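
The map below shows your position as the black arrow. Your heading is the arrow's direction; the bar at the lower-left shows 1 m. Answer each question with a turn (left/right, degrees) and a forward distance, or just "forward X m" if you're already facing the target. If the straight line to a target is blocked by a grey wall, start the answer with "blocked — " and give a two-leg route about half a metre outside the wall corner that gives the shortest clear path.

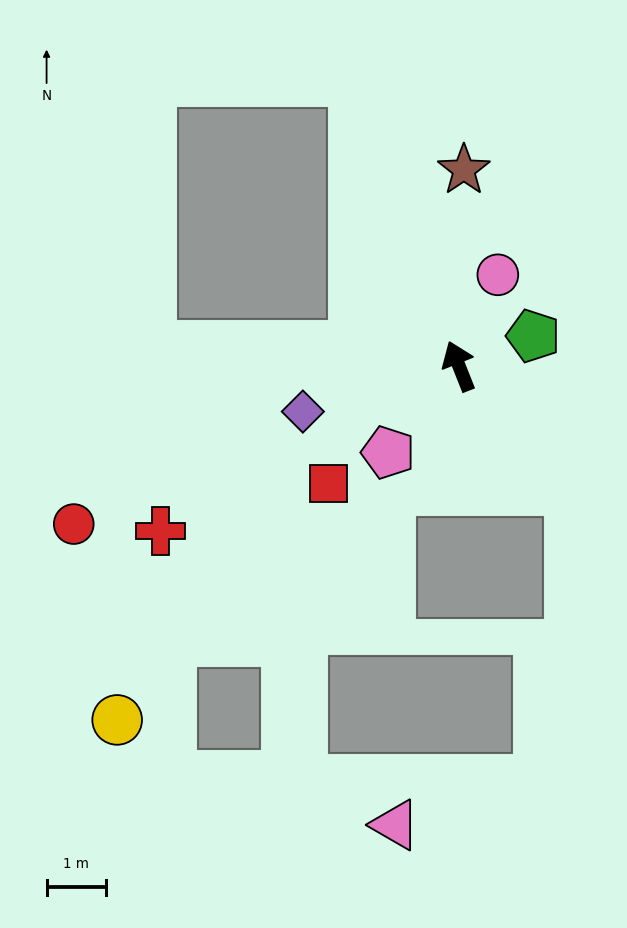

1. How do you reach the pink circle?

turn right 45°, forward 1.7 m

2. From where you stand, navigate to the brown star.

turn right 23°, forward 3.3 m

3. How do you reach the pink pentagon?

turn left 119°, forward 1.9 m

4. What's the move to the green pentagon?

turn right 90°, forward 1.3 m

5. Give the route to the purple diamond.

turn left 85°, forward 2.7 m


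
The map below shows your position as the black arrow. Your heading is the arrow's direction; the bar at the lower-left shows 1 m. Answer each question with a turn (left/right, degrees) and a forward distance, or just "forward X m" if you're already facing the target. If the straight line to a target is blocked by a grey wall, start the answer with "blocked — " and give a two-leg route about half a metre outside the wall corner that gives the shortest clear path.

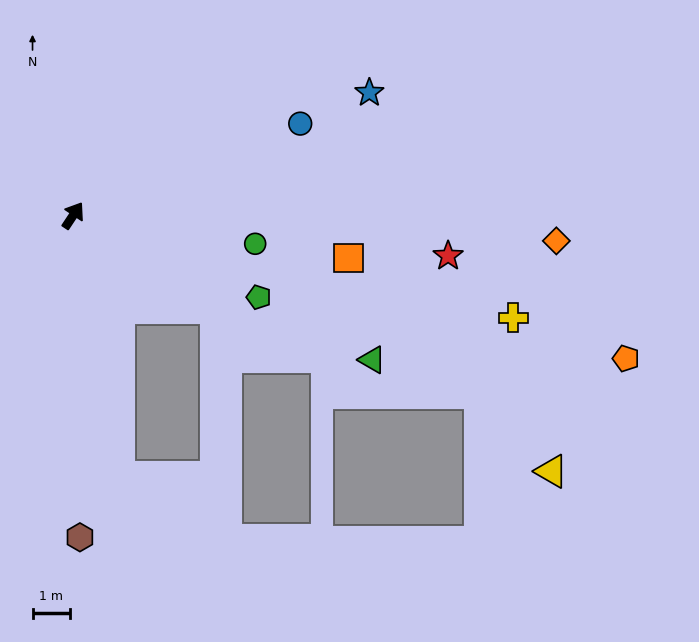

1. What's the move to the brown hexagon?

turn right 145°, forward 8.6 m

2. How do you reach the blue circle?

turn right 34°, forward 6.5 m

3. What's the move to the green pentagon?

turn right 80°, forward 5.4 m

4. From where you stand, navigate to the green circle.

turn right 65°, forward 4.9 m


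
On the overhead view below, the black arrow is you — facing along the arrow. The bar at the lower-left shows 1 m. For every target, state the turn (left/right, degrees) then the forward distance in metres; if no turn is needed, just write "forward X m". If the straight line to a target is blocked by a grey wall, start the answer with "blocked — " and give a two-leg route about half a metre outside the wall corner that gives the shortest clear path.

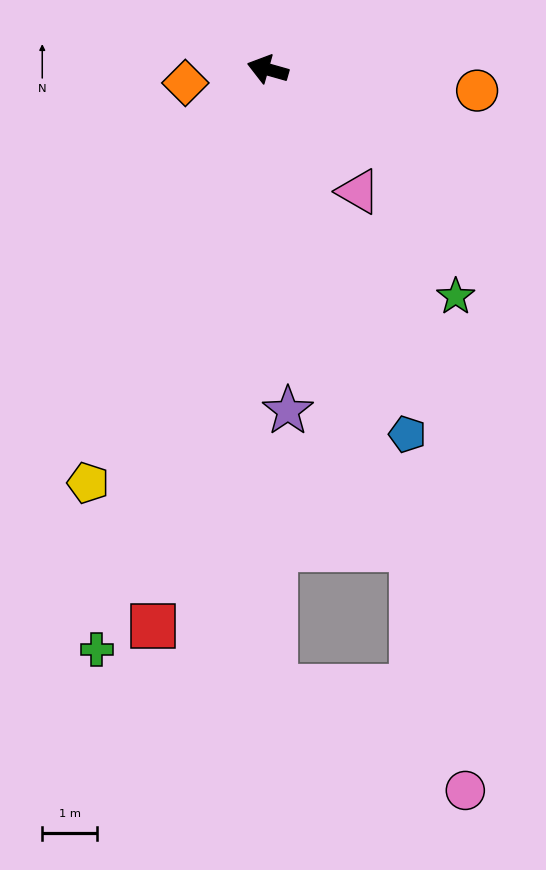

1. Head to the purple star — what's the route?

turn left 109°, forward 6.2 m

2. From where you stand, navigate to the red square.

turn left 94°, forward 10.3 m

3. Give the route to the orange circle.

turn right 170°, forward 3.8 m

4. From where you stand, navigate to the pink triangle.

turn left 142°, forward 2.8 m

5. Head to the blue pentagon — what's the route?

turn left 127°, forward 7.1 m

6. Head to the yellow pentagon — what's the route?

turn left 82°, forward 8.2 m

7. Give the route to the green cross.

turn left 89°, forward 11.0 m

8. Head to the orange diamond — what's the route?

turn left 25°, forward 1.5 m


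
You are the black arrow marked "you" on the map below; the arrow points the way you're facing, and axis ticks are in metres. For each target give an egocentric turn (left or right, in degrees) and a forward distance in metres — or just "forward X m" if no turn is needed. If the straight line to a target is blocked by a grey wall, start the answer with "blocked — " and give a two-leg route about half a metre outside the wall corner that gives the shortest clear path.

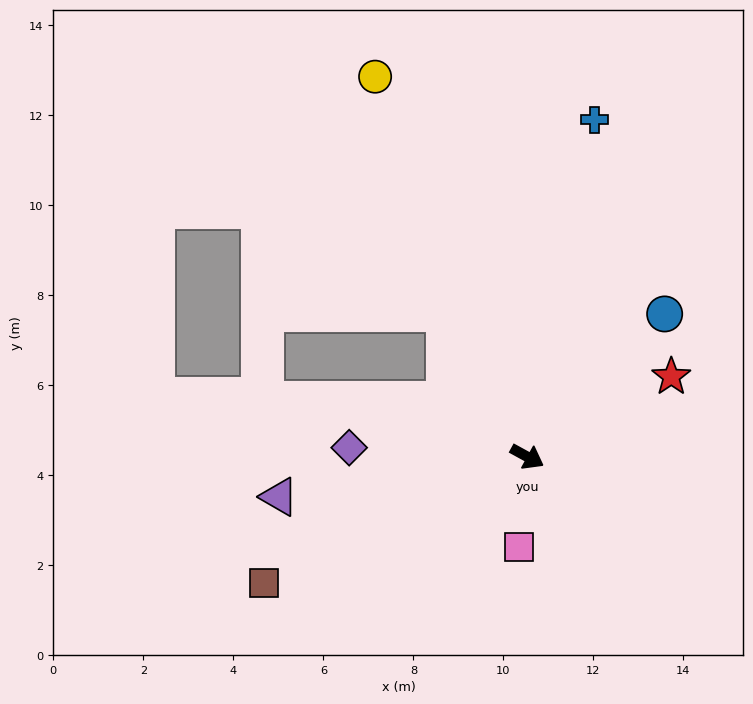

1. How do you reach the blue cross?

turn left 107°, forward 7.6 m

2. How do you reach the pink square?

turn right 67°, forward 2.0 m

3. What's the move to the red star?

turn left 58°, forward 3.7 m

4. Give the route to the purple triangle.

turn right 142°, forward 5.6 m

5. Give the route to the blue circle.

turn left 75°, forward 4.4 m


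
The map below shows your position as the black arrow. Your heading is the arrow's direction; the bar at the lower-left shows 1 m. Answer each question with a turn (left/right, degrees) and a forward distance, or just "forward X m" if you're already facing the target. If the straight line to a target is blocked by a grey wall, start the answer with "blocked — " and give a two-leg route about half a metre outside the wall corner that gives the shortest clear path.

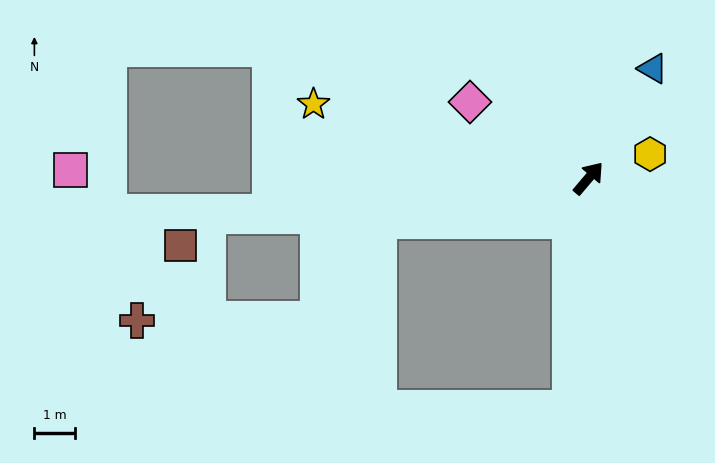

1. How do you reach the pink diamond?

turn left 98°, forward 3.4 m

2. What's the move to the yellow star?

turn left 115°, forward 7.0 m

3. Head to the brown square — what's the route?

blocked — turn left 136°, forward 9.3 m, then turn left 41°, forward 1.0 m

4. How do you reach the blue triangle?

turn left 10°, forward 3.1 m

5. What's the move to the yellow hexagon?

turn right 28°, forward 1.6 m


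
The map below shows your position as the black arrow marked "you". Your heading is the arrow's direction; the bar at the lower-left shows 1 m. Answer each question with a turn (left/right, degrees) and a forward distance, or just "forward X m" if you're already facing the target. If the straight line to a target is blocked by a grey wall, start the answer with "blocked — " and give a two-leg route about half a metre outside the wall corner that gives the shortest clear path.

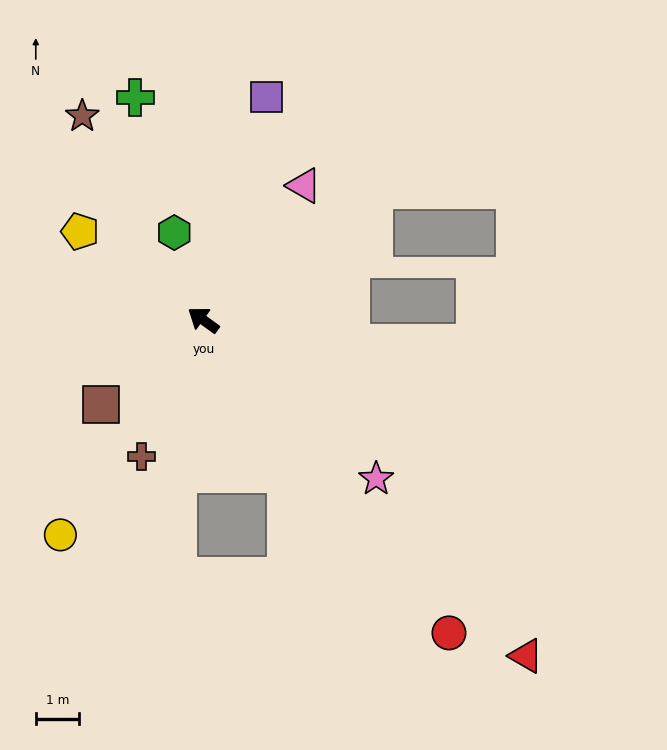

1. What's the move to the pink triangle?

turn right 91°, forward 3.9 m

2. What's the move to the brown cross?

turn left 101°, forward 3.4 m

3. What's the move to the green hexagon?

turn right 36°, forward 2.1 m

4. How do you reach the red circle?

turn left 164°, forward 9.1 m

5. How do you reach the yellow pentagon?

forward 3.5 m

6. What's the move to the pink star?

turn left 173°, forward 5.4 m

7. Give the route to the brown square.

turn left 75°, forward 3.0 m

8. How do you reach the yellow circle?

turn left 92°, forward 5.9 m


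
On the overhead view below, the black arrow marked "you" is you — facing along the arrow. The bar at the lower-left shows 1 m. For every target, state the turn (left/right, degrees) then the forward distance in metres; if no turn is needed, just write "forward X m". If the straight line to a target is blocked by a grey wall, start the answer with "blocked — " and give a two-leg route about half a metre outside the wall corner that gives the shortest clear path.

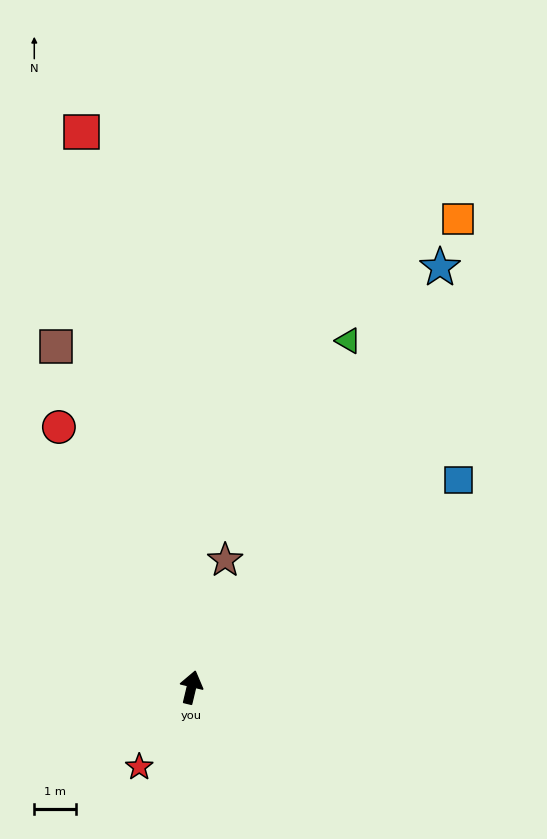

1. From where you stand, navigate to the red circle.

turn left 40°, forward 7.0 m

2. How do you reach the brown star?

forward 3.1 m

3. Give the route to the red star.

turn left 160°, forward 2.3 m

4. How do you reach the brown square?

turn left 35°, forward 8.8 m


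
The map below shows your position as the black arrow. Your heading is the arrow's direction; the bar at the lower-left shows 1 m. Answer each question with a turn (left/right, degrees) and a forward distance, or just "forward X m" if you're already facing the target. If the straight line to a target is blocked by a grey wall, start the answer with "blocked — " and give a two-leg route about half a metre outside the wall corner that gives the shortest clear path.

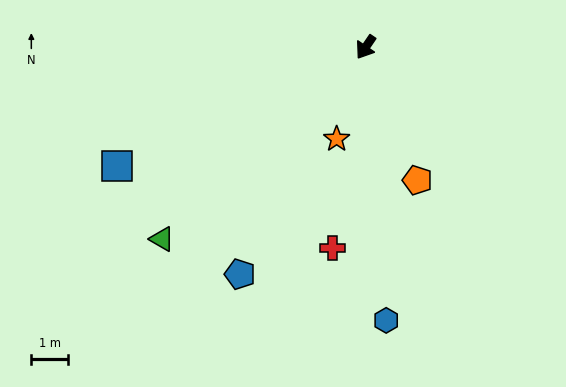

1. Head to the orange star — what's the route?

turn left 17°, forward 2.6 m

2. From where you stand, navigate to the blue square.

turn right 30°, forward 7.5 m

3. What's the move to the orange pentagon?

turn left 55°, forward 3.9 m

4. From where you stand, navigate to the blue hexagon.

turn left 39°, forward 7.4 m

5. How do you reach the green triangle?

turn right 13°, forward 7.6 m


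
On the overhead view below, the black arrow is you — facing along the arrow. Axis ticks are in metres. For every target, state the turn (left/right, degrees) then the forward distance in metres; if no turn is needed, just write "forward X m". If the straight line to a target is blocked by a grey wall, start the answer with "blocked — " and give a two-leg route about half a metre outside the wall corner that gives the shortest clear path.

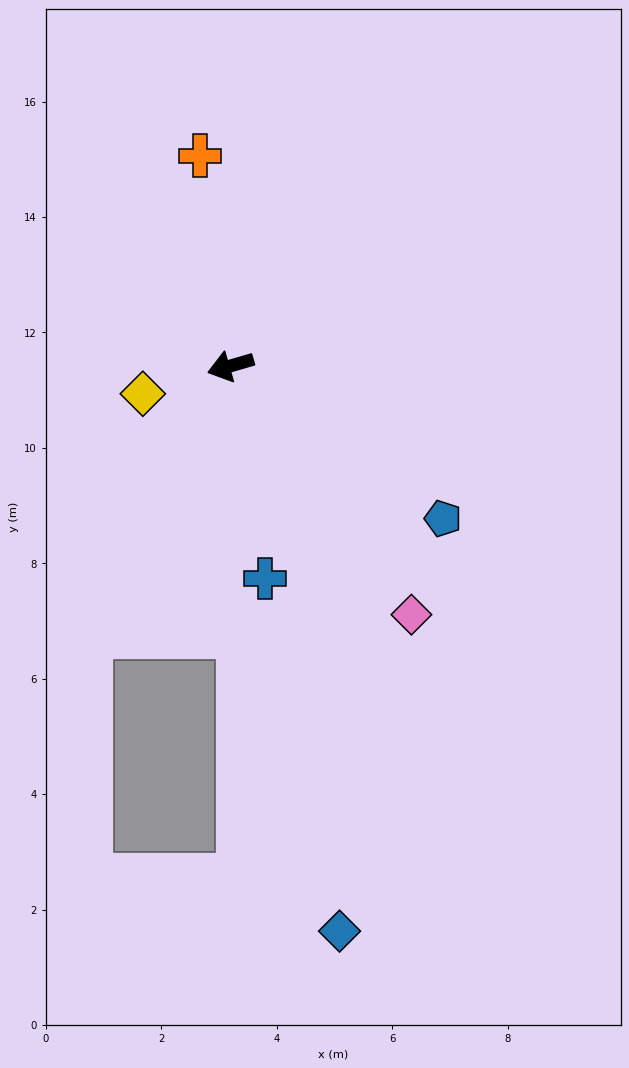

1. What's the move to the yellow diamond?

forward 1.6 m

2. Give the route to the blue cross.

turn left 83°, forward 3.7 m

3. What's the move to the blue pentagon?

turn left 128°, forward 4.5 m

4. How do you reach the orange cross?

turn right 98°, forward 3.7 m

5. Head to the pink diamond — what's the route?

turn left 110°, forward 5.3 m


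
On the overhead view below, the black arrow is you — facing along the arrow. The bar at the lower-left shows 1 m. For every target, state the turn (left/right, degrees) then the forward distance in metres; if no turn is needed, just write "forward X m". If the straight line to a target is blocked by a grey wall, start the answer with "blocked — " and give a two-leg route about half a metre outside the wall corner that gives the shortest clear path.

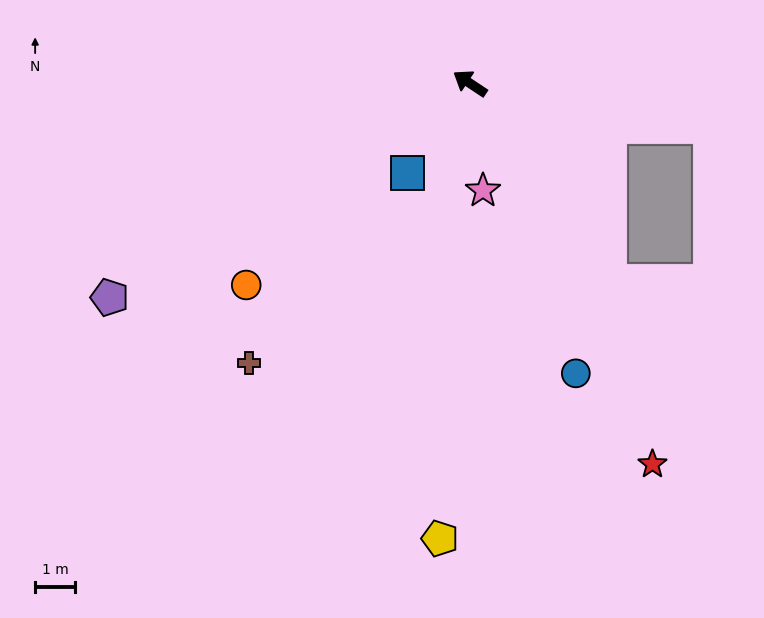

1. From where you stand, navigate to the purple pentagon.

turn left 64°, forward 10.4 m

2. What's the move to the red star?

turn left 149°, forward 10.5 m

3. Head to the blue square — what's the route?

turn left 89°, forward 2.7 m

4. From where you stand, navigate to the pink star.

turn left 131°, forward 2.7 m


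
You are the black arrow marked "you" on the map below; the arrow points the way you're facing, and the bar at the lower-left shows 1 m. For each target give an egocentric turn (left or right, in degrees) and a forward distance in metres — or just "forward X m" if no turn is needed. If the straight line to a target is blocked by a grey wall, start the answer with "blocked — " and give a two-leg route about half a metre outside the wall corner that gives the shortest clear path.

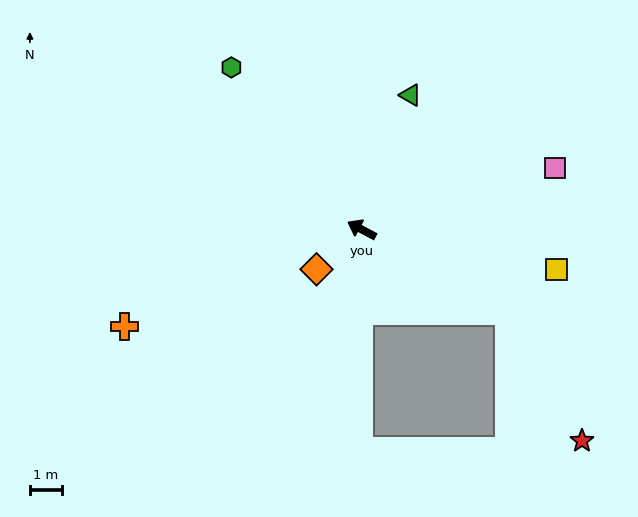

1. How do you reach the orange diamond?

turn left 69°, forward 1.9 m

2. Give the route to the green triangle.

turn right 82°, forward 4.4 m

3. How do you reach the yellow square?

turn right 164°, forward 6.1 m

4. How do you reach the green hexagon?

turn right 23°, forward 6.4 m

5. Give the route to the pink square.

turn right 134°, forward 6.3 m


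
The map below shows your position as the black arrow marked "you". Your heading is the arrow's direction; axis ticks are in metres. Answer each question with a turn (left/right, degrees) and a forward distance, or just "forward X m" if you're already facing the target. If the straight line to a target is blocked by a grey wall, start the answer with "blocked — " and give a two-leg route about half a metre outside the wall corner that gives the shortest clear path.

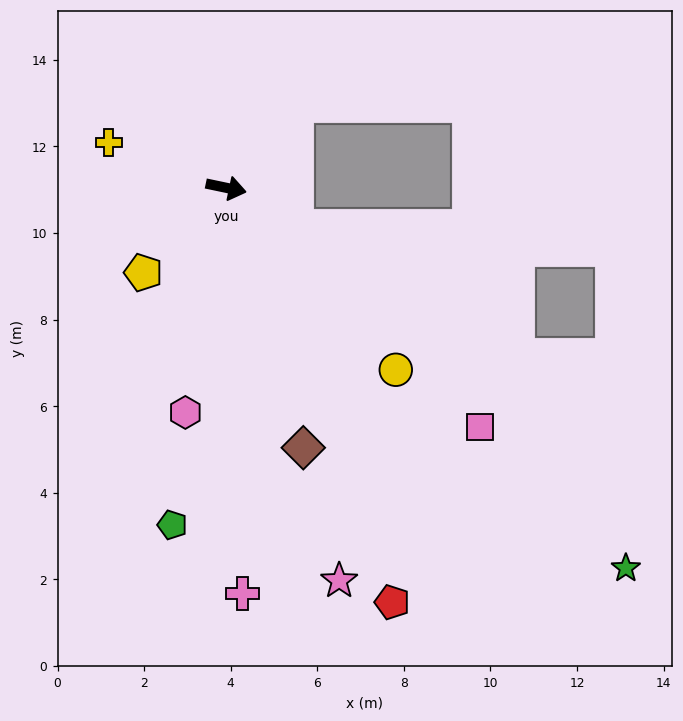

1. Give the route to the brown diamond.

turn right 62°, forward 6.3 m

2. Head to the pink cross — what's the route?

turn right 76°, forward 9.4 m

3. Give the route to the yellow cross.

turn left 171°, forward 2.9 m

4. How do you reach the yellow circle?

turn right 35°, forward 5.7 m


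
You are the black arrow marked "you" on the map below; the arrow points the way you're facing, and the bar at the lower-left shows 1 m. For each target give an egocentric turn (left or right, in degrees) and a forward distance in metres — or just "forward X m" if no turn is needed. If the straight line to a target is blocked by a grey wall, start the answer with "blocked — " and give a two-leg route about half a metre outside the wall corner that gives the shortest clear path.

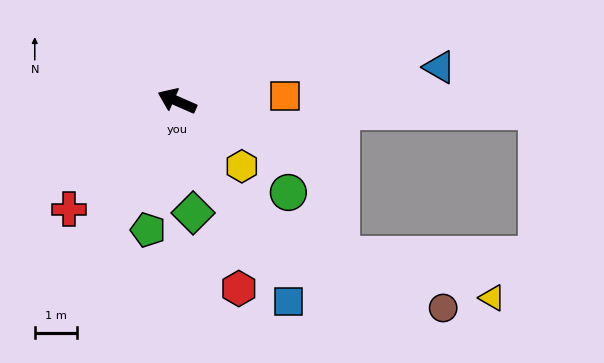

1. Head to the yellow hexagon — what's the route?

turn left 159°, forward 2.2 m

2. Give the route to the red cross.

turn left 69°, forward 3.6 m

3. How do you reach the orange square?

turn right 153°, forward 2.5 m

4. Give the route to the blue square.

turn left 143°, forward 5.4 m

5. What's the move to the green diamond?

turn left 122°, forward 2.6 m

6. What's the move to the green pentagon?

turn left 101°, forward 3.1 m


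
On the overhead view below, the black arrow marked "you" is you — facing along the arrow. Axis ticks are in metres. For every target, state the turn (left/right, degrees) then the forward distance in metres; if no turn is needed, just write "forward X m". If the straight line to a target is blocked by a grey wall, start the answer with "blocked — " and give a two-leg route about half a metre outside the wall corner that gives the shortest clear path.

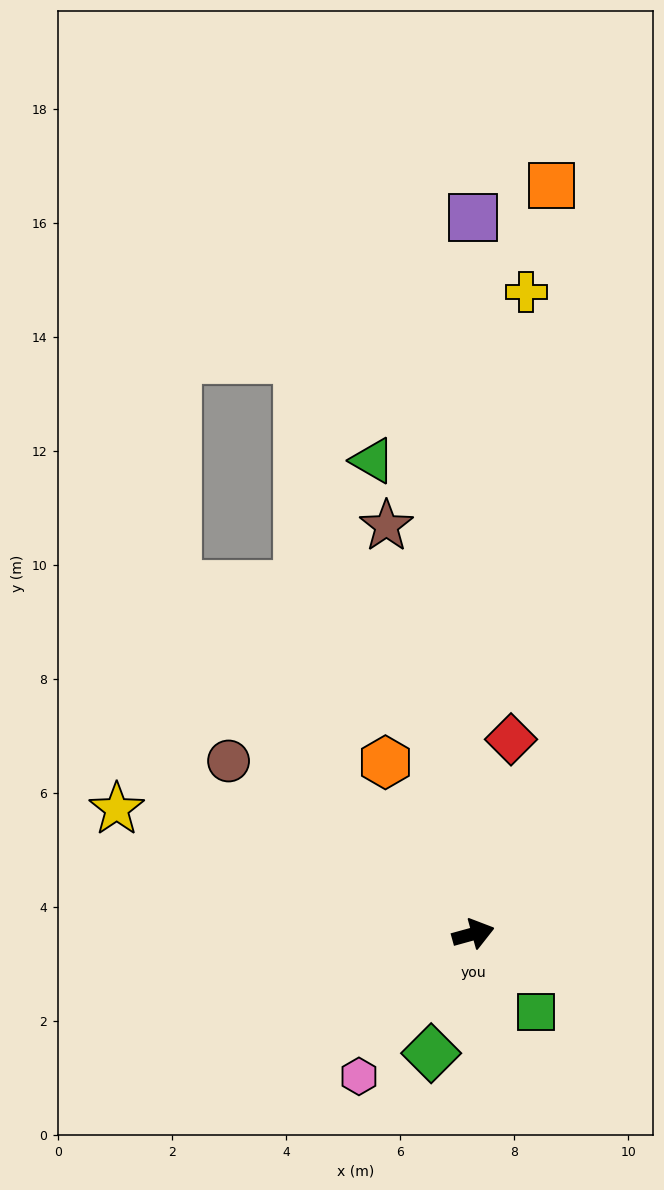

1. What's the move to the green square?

turn right 67°, forward 1.8 m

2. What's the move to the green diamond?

turn right 125°, forward 2.2 m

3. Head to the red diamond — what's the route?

turn left 64°, forward 3.5 m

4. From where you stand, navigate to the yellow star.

turn left 145°, forward 6.6 m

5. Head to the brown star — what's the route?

turn left 87°, forward 7.3 m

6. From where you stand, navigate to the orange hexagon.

turn left 102°, forward 3.4 m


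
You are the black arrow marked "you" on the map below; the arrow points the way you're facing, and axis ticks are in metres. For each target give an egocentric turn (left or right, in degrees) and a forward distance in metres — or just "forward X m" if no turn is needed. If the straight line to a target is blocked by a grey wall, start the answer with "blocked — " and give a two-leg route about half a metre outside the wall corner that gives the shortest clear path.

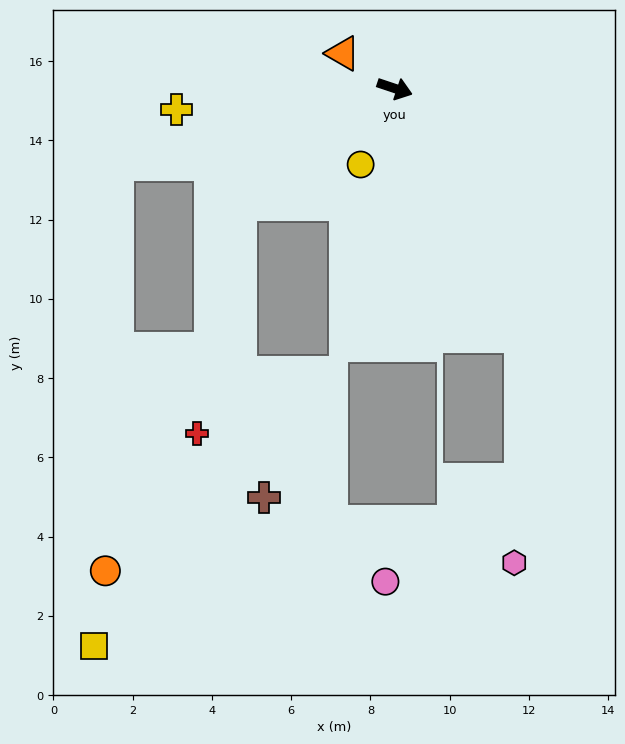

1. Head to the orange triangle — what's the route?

turn left 165°, forward 1.6 m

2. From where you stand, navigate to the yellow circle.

turn right 96°, forward 2.1 m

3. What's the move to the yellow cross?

turn right 156°, forward 5.5 m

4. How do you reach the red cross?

blocked — turn right 125°, forward 4.9 m, then turn left 43°, forward 5.9 m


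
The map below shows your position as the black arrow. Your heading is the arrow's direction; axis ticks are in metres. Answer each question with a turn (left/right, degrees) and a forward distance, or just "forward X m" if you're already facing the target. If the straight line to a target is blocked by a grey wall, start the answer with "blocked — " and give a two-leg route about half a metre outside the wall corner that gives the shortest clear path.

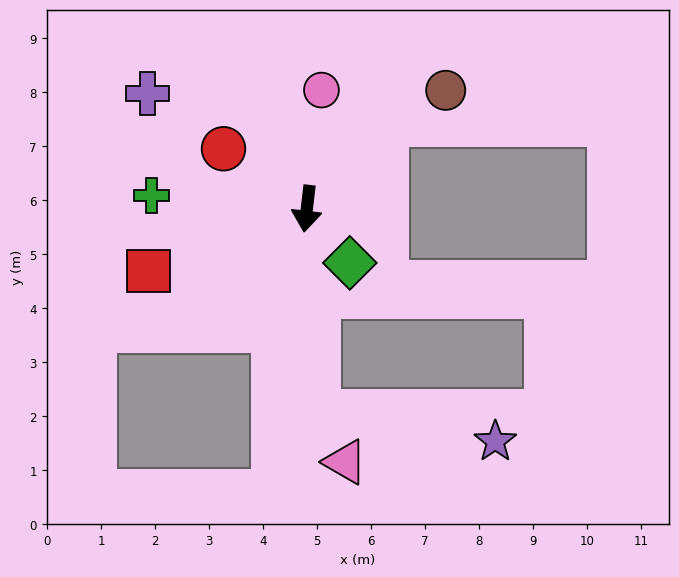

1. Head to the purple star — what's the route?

blocked — turn left 10°, forward 3.8 m, then turn left 77°, forward 3.3 m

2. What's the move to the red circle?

turn right 119°, forward 1.9 m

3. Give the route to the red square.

turn right 62°, forward 3.2 m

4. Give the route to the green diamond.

turn left 45°, forward 1.3 m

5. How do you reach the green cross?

turn right 88°, forward 2.9 m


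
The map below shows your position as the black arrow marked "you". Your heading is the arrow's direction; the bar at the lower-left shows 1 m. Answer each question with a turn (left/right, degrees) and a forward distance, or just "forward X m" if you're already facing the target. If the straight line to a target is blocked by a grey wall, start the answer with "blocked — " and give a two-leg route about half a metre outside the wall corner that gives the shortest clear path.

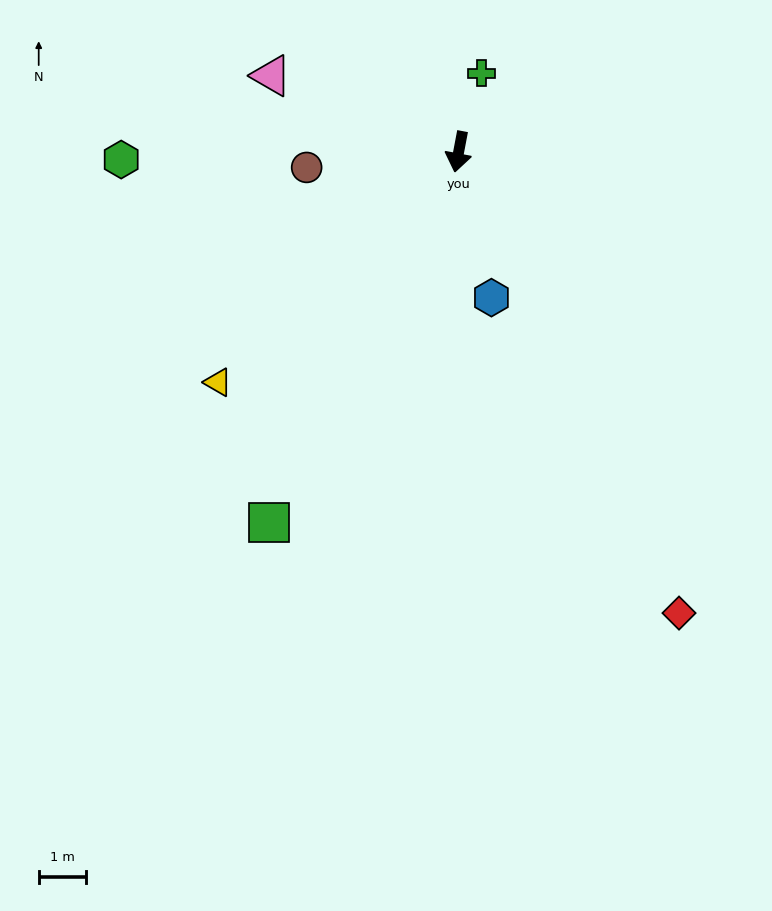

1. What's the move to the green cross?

turn left 174°, forward 1.7 m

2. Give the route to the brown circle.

turn right 73°, forward 3.2 m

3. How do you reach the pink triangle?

turn right 101°, forward 4.3 m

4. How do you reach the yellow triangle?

turn right 36°, forward 7.0 m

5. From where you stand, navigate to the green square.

turn right 16°, forward 8.8 m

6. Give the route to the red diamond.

turn left 36°, forward 10.8 m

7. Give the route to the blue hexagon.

turn left 23°, forward 3.2 m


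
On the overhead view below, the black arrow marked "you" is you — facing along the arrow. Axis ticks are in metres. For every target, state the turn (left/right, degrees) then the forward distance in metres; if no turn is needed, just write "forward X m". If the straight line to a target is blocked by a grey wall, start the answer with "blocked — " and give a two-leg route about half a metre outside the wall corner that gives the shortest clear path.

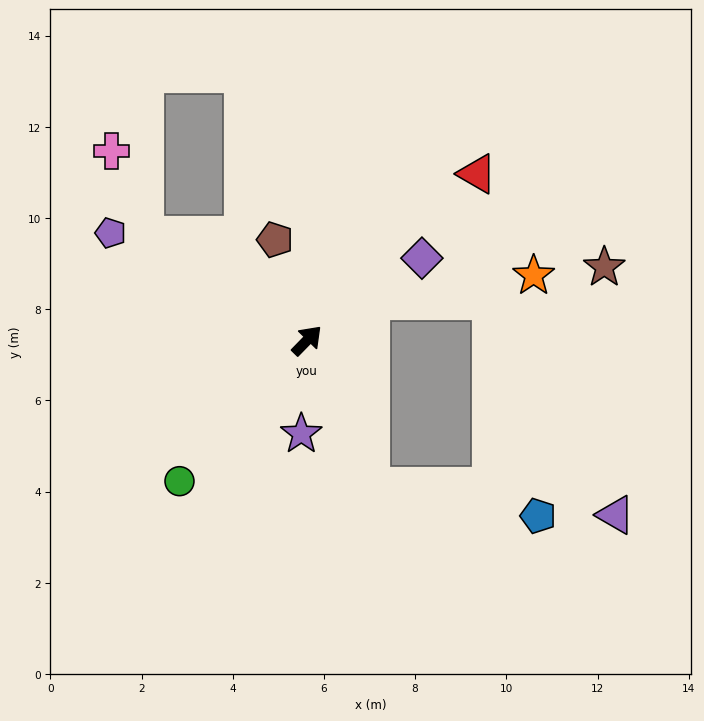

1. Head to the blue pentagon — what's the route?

blocked — turn right 112°, forward 3.5 m, then turn left 56°, forward 3.7 m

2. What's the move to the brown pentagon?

turn left 62°, forward 2.3 m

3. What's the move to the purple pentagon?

turn left 106°, forward 4.9 m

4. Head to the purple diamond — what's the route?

turn right 10°, forward 3.1 m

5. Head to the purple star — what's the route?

turn right 139°, forward 2.1 m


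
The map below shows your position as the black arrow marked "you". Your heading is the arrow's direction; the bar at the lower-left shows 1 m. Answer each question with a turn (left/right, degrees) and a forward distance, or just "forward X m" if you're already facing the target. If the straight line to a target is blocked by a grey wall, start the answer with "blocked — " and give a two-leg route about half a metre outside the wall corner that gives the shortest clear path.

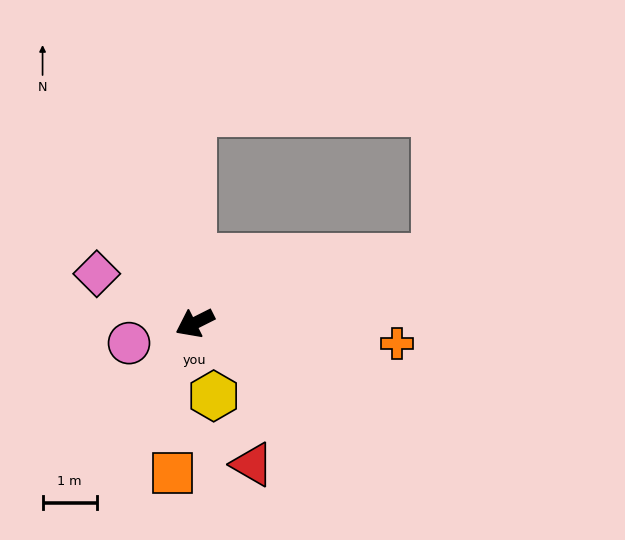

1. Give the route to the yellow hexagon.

turn left 78°, forward 1.4 m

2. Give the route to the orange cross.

turn left 148°, forward 3.8 m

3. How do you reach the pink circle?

turn right 10°, forward 1.3 m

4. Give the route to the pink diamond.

turn right 53°, forward 2.0 m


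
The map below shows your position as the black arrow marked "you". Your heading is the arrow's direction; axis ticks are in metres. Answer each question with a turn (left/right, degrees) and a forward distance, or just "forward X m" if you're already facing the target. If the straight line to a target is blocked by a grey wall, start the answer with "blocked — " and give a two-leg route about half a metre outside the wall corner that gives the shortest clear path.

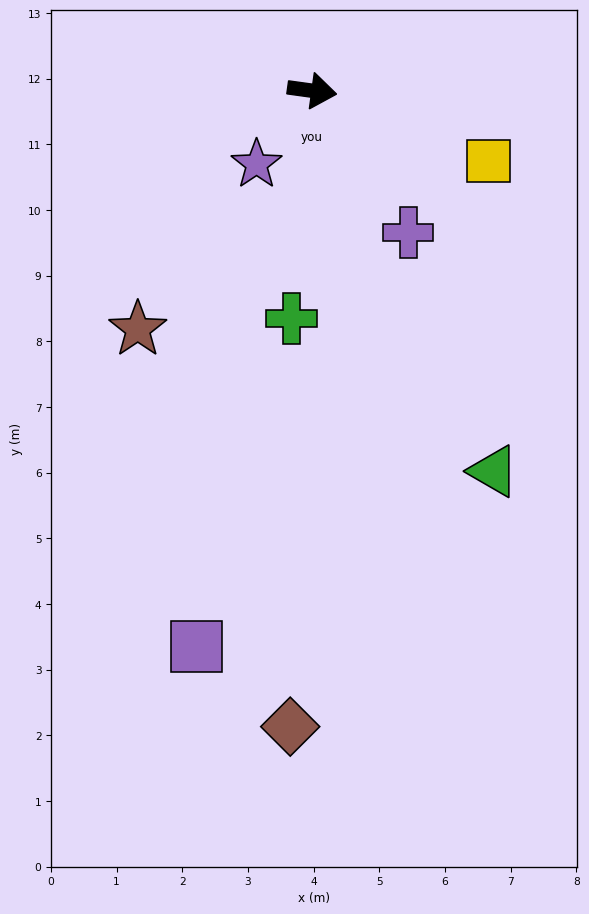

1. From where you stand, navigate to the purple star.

turn right 119°, forward 1.4 m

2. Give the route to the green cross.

turn right 87°, forward 3.5 m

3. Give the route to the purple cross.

turn right 48°, forward 2.6 m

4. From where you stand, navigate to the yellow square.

turn right 14°, forward 2.9 m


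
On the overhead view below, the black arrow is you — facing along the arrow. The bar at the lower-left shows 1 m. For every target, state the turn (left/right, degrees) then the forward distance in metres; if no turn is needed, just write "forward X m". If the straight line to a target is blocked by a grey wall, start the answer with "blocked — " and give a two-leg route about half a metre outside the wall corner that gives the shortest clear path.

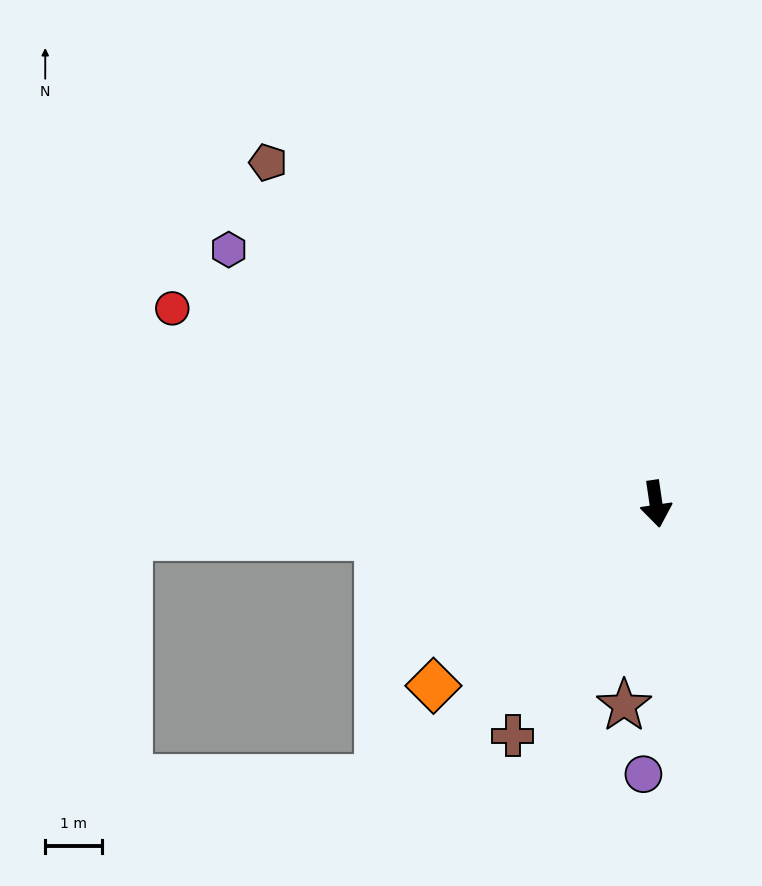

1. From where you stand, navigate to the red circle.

turn right 120°, forward 9.2 m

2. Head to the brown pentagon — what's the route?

turn right 140°, forward 9.1 m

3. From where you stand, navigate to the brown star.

turn right 17°, forward 3.6 m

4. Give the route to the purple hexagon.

turn right 129°, forward 8.8 m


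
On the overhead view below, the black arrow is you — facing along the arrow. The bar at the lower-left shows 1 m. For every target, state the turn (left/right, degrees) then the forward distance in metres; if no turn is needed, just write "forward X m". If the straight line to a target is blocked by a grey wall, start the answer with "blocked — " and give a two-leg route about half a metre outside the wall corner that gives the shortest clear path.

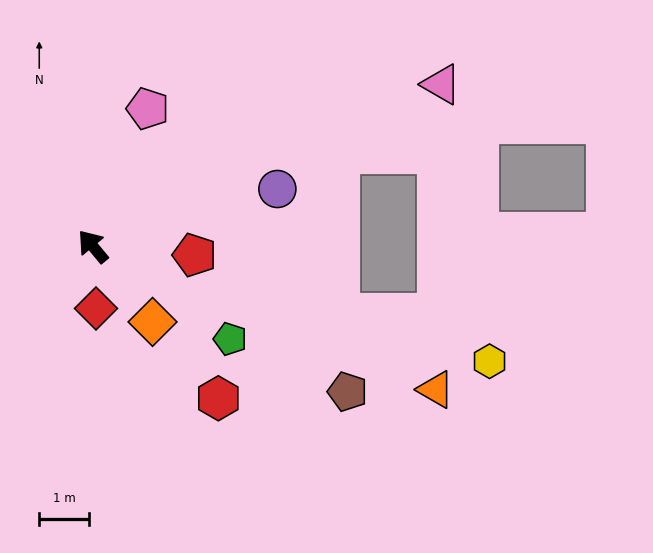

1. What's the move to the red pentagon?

turn right 135°, forward 2.1 m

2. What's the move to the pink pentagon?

turn right 61°, forward 3.0 m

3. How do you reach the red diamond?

turn left 143°, forward 1.3 m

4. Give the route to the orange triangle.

turn right 152°, forward 7.5 m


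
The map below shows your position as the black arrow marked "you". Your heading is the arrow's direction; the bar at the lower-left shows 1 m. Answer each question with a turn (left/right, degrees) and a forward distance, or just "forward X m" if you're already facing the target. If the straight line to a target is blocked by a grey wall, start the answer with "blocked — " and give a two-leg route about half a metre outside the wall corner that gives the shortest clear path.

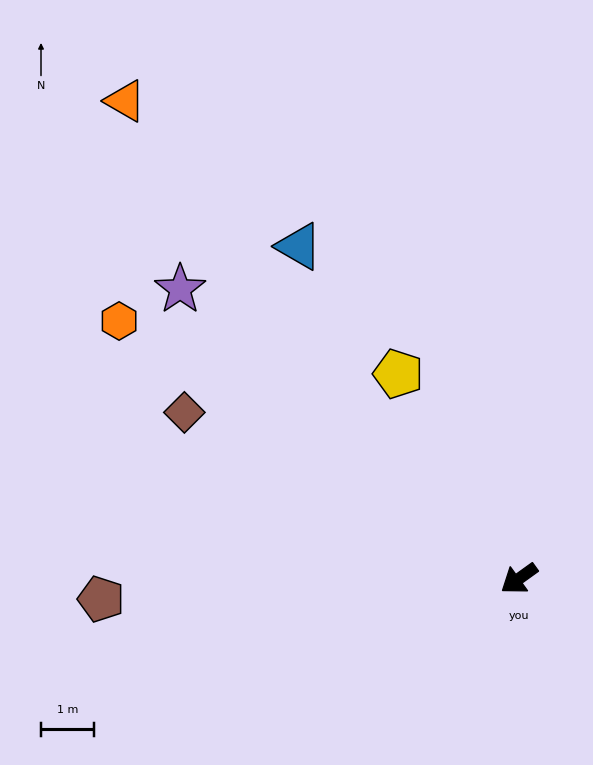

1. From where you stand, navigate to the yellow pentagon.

turn right 95°, forward 4.4 m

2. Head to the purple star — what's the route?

turn right 76°, forward 8.3 m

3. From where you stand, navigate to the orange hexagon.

turn right 69°, forward 8.9 m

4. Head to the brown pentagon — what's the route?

turn right 33°, forward 7.8 m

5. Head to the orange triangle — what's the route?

turn right 86°, forward 11.6 m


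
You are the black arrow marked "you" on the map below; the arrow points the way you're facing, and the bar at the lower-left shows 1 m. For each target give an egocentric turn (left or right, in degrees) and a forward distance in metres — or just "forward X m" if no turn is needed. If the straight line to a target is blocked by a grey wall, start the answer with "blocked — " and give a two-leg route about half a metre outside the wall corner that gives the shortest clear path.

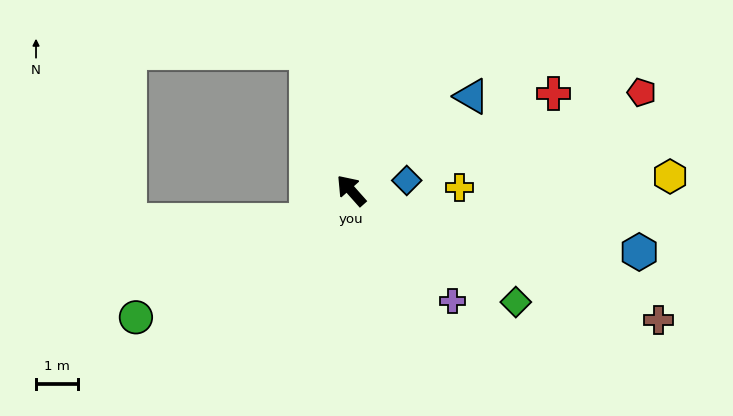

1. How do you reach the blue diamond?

turn right 121°, forward 1.3 m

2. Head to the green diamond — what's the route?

turn right 166°, forward 4.7 m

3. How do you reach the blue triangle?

turn right 94°, forward 3.6 m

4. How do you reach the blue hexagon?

turn right 144°, forward 7.0 m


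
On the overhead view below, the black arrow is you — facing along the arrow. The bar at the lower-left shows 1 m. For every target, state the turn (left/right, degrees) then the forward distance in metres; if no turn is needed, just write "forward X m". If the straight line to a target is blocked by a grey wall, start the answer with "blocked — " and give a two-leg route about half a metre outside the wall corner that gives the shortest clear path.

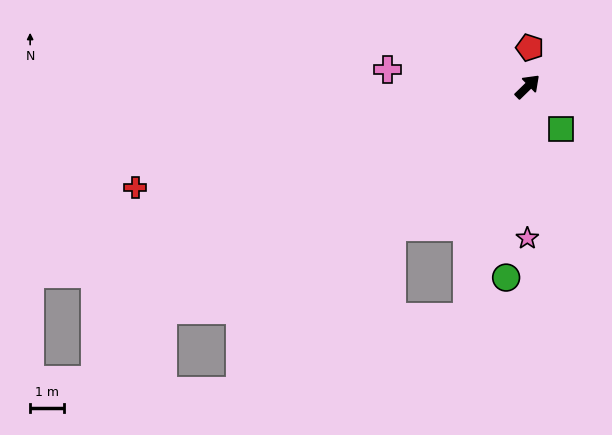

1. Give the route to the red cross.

turn left 150°, forward 12.1 m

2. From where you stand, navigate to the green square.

turn right 96°, forward 1.6 m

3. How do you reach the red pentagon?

turn left 43°, forward 1.2 m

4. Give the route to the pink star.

turn right 134°, forward 4.5 m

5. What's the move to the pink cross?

turn left 129°, forward 4.2 m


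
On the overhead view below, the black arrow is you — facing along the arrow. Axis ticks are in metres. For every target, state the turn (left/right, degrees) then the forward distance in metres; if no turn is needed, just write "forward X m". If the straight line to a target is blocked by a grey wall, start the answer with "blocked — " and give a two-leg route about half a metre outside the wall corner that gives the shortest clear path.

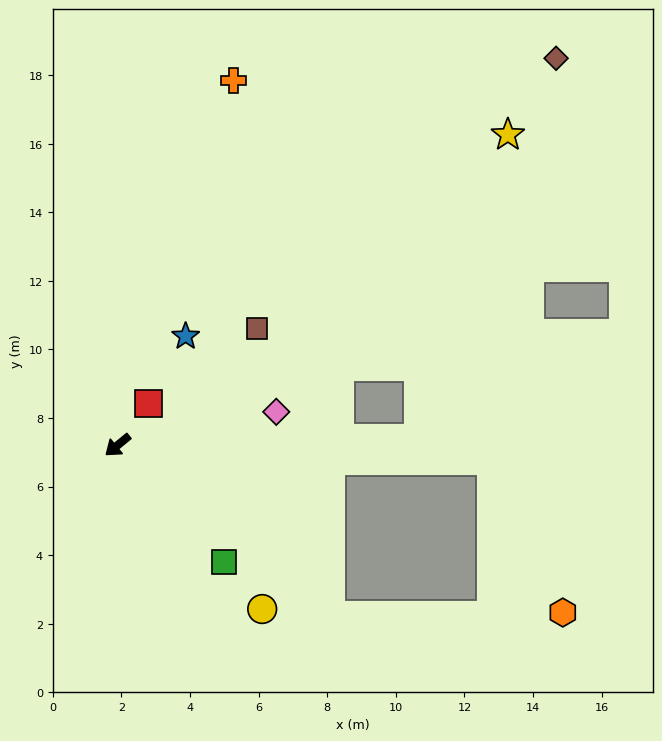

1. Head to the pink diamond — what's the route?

turn left 153°, forward 4.7 m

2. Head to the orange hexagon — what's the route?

blocked — turn left 138°, forward 10.9 m, then turn right 62°, forward 4.9 m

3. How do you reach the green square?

turn left 93°, forward 4.6 m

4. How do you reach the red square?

turn right 166°, forward 1.5 m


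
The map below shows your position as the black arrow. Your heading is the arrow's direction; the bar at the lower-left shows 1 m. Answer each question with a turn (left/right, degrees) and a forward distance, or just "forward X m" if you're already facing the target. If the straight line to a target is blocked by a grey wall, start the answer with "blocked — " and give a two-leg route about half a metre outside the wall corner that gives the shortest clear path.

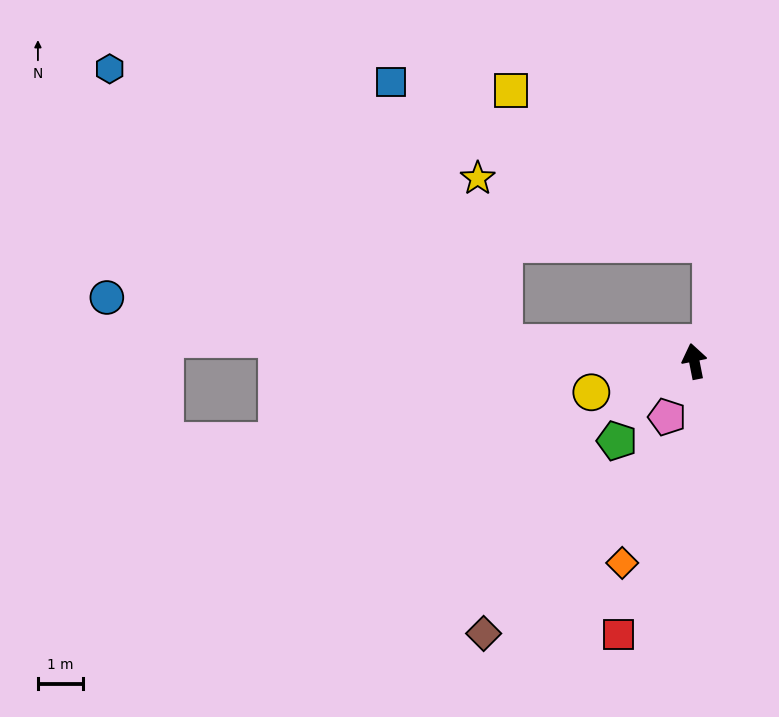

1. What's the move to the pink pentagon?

turn left 143°, forward 1.4 m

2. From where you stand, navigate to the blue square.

blocked — turn left 73°, forward 4.3 m, then turn right 61°, forward 6.3 m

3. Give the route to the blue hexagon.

blocked — turn left 73°, forward 4.3 m, then turn right 29°, forward 10.7 m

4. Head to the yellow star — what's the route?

blocked — turn left 73°, forward 4.3 m, then turn right 75°, forward 3.7 m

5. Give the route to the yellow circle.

turn left 96°, forward 2.4 m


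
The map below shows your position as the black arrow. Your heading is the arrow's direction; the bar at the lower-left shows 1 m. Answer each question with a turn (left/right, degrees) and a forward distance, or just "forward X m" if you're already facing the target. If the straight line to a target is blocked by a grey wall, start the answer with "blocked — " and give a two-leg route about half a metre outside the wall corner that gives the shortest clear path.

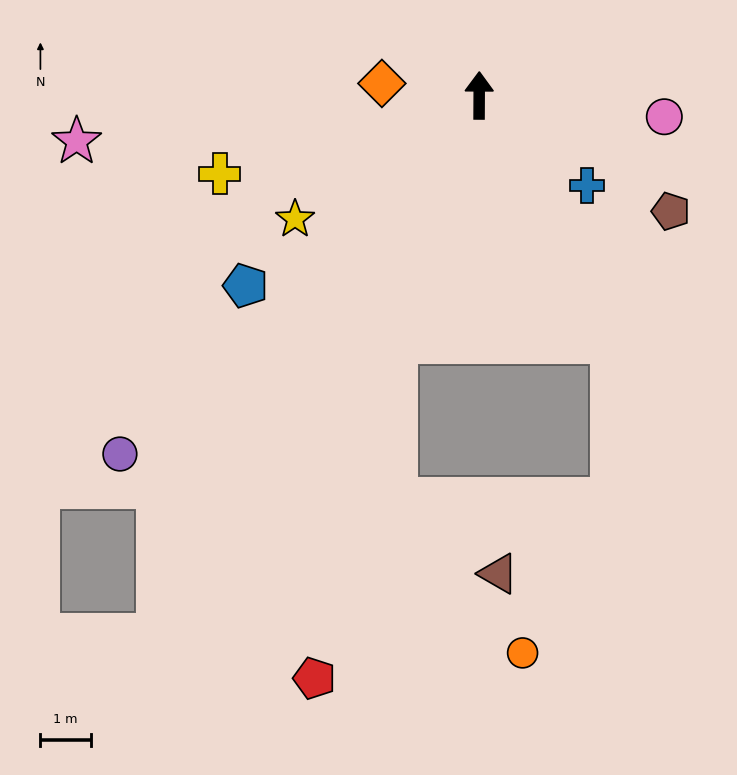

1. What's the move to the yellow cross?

turn left 107°, forward 5.4 m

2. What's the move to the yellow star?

turn left 124°, forward 4.4 m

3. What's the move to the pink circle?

turn right 96°, forward 3.7 m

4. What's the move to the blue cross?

turn right 130°, forward 2.8 m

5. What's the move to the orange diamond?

turn left 83°, forward 1.9 m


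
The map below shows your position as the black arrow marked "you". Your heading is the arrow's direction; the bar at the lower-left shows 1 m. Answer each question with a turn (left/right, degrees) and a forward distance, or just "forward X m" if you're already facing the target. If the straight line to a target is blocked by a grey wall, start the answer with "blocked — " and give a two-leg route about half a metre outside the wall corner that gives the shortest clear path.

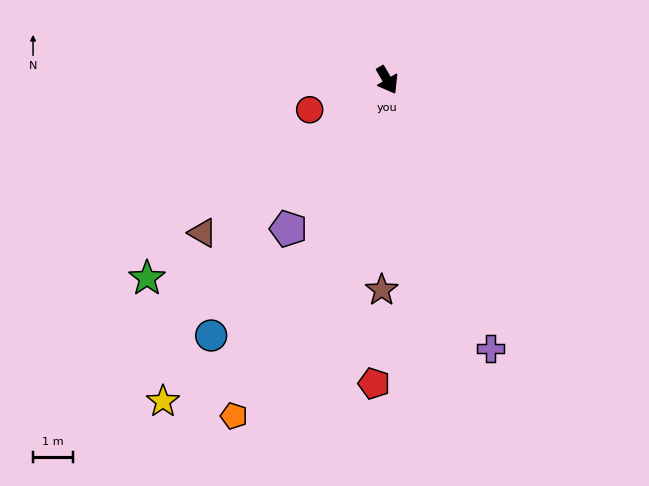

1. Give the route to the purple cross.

turn right 9°, forward 7.2 m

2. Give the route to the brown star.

turn right 32°, forward 5.2 m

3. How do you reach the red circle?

turn right 99°, forward 2.1 m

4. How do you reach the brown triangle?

turn right 81°, forward 6.0 m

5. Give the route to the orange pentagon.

turn right 55°, forward 9.2 m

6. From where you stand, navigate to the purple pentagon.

turn right 64°, forward 4.5 m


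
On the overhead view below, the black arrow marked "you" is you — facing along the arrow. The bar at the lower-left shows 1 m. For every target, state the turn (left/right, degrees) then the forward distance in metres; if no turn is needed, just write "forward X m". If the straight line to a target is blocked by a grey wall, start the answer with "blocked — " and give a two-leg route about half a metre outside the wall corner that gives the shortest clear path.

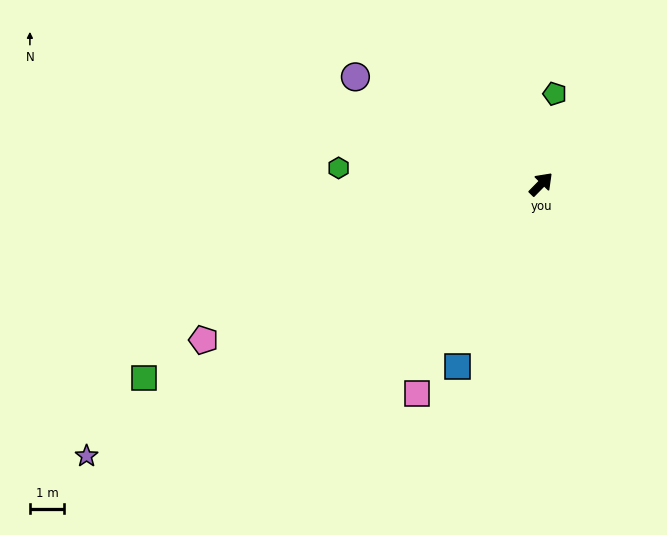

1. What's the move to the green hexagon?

turn left 130°, forward 5.9 m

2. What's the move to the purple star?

turn left 165°, forward 15.5 m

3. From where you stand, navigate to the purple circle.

turn left 104°, forward 6.3 m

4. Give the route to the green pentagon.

turn left 36°, forward 2.7 m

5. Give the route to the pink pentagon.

turn left 159°, forward 10.9 m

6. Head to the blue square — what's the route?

turn right 160°, forward 5.9 m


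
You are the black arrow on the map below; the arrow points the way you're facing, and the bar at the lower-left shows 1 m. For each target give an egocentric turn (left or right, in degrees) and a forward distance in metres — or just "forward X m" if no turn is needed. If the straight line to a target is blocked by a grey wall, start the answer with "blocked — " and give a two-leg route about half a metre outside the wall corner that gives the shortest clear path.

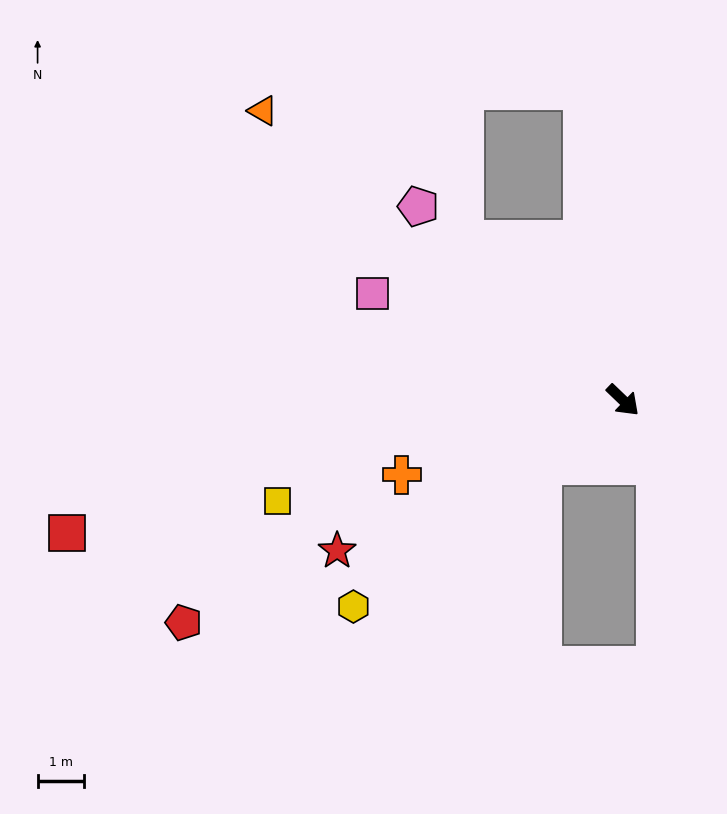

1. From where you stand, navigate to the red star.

turn right 108°, forward 7.0 m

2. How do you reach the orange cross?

turn right 118°, forward 5.1 m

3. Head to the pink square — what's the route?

turn right 159°, forward 5.9 m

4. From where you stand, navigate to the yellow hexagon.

turn right 99°, forward 7.4 m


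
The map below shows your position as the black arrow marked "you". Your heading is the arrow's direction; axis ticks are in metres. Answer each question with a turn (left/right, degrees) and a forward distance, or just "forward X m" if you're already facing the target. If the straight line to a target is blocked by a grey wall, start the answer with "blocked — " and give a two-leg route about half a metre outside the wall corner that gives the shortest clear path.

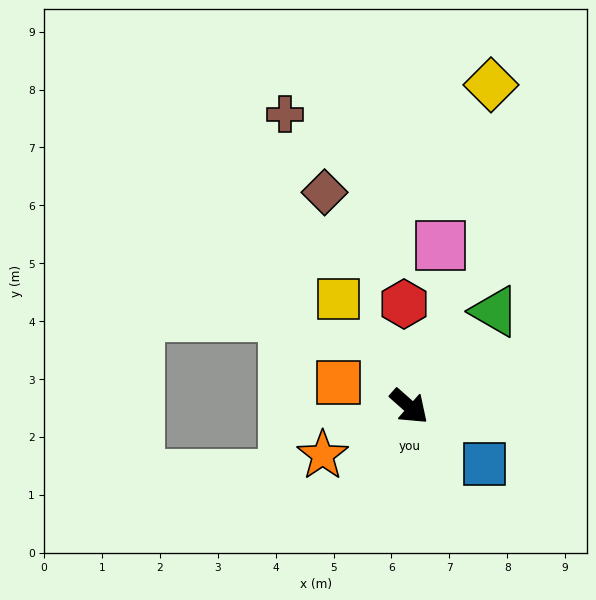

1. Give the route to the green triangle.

turn left 90°, forward 2.2 m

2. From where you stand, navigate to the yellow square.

turn left 165°, forward 2.2 m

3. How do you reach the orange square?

turn right 158°, forward 1.3 m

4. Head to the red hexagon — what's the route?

turn left 134°, forward 1.8 m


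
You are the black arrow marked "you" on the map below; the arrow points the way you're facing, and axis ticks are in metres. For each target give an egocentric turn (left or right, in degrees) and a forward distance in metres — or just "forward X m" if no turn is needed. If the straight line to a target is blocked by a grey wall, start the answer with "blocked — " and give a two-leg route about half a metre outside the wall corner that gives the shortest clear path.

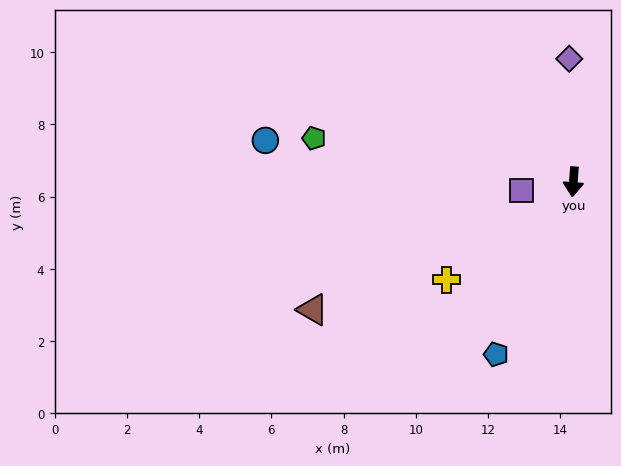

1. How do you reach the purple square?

turn right 76°, forward 1.5 m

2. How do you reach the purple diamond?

turn right 174°, forward 3.4 m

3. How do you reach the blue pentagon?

turn right 20°, forward 5.2 m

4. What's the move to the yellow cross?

turn right 48°, forward 4.4 m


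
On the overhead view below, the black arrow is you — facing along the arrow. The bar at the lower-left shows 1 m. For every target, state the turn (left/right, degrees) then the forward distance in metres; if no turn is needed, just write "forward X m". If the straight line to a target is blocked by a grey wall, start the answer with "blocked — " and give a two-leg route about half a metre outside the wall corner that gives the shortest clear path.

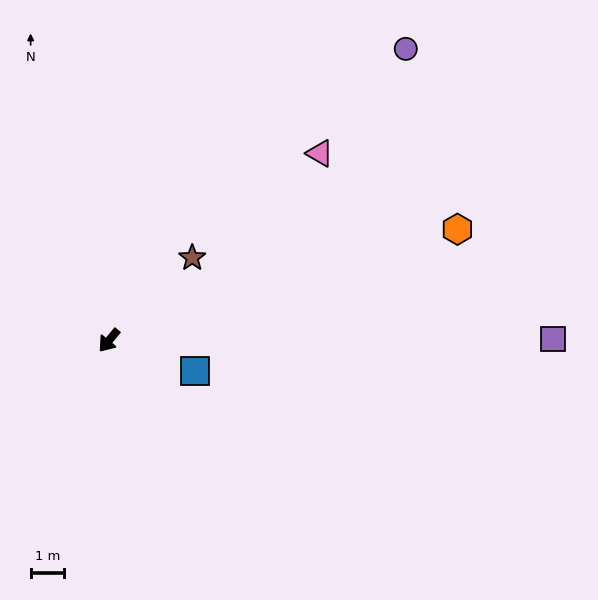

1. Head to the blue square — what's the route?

turn left 110°, forward 2.7 m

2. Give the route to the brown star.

turn left 174°, forward 3.5 m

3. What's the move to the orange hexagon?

turn left 147°, forward 10.9 m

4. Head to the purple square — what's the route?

turn left 130°, forward 13.2 m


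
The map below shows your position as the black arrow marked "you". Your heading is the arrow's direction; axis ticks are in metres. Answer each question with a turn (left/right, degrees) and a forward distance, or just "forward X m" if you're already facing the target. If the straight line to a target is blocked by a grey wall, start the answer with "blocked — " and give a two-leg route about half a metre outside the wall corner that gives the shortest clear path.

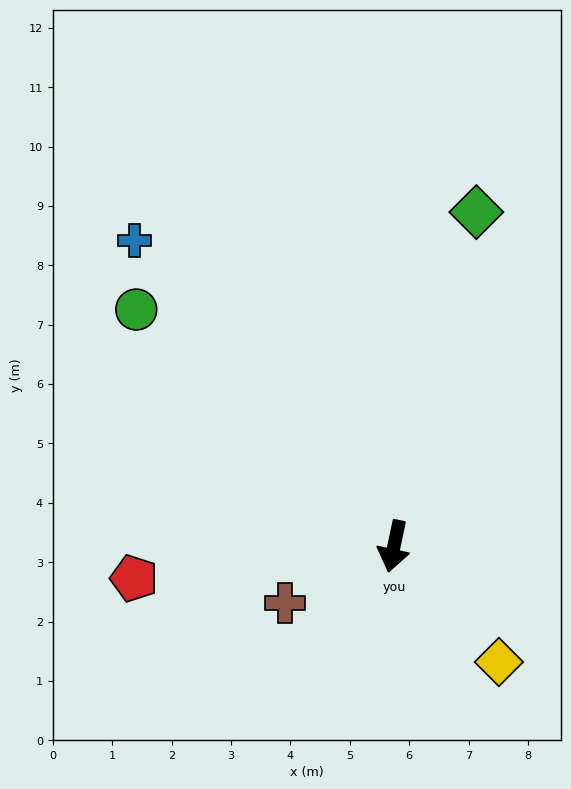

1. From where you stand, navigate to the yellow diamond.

turn left 54°, forward 2.6 m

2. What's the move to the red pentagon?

turn right 71°, forward 4.4 m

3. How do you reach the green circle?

turn right 121°, forward 5.9 m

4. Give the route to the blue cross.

turn right 128°, forward 6.8 m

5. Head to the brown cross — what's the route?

turn right 51°, forward 2.1 m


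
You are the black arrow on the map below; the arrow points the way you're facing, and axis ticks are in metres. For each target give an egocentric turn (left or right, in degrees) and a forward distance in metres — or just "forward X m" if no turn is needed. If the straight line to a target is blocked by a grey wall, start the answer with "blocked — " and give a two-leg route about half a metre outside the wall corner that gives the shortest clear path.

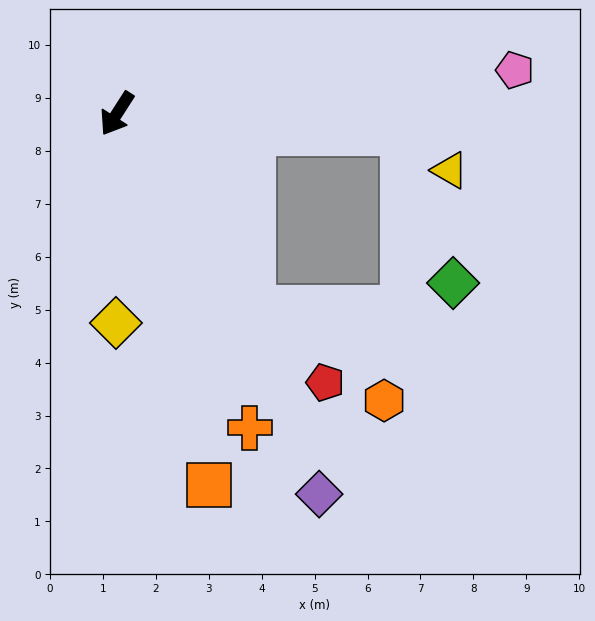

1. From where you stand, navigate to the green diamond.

blocked — turn left 119°, forward 5.4 m, then turn right 68°, forward 3.0 m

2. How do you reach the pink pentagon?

turn left 129°, forward 7.6 m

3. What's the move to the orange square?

turn left 47°, forward 7.2 m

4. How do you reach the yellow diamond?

turn left 32°, forward 4.0 m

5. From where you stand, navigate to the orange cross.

turn left 56°, forward 6.4 m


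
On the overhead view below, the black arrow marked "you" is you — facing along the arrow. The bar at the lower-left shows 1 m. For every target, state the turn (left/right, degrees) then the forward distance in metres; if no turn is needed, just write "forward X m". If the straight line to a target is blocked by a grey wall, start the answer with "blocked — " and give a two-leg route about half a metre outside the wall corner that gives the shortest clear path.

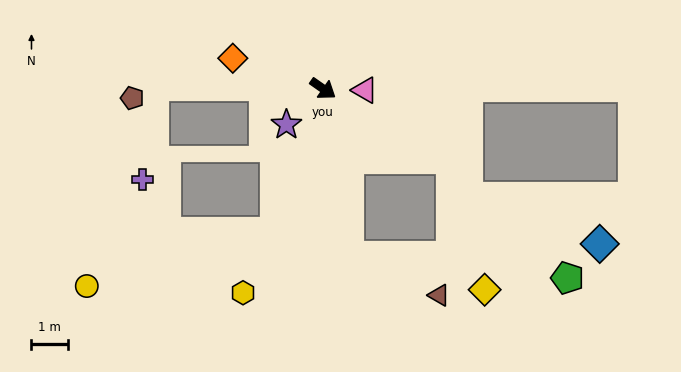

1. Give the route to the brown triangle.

blocked — turn right 46°, forward 4.6 m, then turn left 58°, forward 2.7 m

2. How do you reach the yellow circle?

blocked — turn right 73°, forward 4.1 m, then turn right 56°, forward 5.3 m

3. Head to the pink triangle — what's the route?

turn left 33°, forward 1.1 m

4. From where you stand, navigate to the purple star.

turn right 100°, forward 1.4 m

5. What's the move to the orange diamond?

turn right 164°, forward 2.6 m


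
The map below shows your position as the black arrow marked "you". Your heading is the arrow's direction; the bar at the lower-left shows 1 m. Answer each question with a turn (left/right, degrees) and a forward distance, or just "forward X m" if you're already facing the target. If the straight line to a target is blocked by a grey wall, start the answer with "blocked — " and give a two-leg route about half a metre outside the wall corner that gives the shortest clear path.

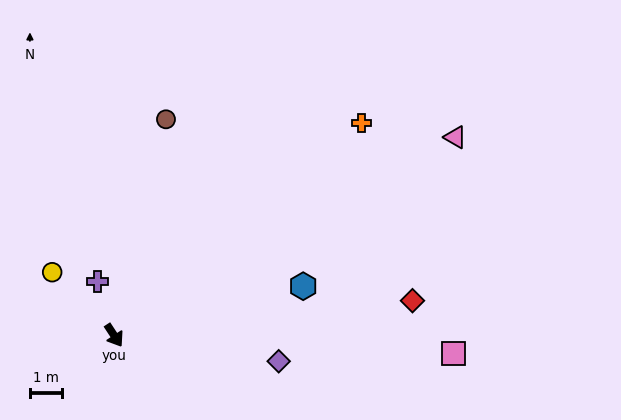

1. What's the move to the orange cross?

turn left 97°, forward 10.2 m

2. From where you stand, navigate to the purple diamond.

turn left 48°, forward 5.2 m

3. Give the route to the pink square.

turn left 54°, forward 10.7 m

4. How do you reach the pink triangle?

turn left 87°, forward 12.4 m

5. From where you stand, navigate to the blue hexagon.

turn left 71°, forward 6.1 m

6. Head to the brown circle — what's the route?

turn left 133°, forward 7.0 m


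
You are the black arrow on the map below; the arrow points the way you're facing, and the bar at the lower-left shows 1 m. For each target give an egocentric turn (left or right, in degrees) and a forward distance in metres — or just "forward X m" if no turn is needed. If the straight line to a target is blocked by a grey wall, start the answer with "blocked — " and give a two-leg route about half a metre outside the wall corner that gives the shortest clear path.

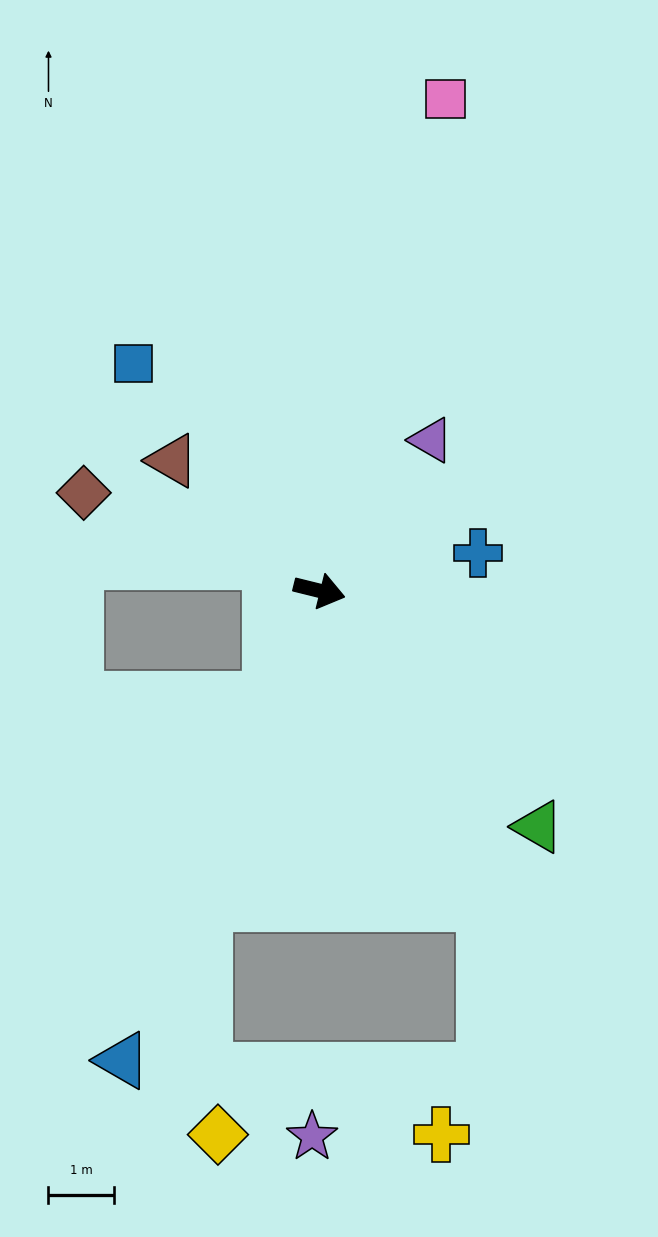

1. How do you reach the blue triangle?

turn right 99°, forward 7.8 m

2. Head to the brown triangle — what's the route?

turn left 152°, forward 3.0 m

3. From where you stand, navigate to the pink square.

turn left 90°, forward 7.8 m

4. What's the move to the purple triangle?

turn left 67°, forward 2.9 m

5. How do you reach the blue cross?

turn left 27°, forward 2.5 m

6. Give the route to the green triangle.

turn right 33°, forward 4.9 m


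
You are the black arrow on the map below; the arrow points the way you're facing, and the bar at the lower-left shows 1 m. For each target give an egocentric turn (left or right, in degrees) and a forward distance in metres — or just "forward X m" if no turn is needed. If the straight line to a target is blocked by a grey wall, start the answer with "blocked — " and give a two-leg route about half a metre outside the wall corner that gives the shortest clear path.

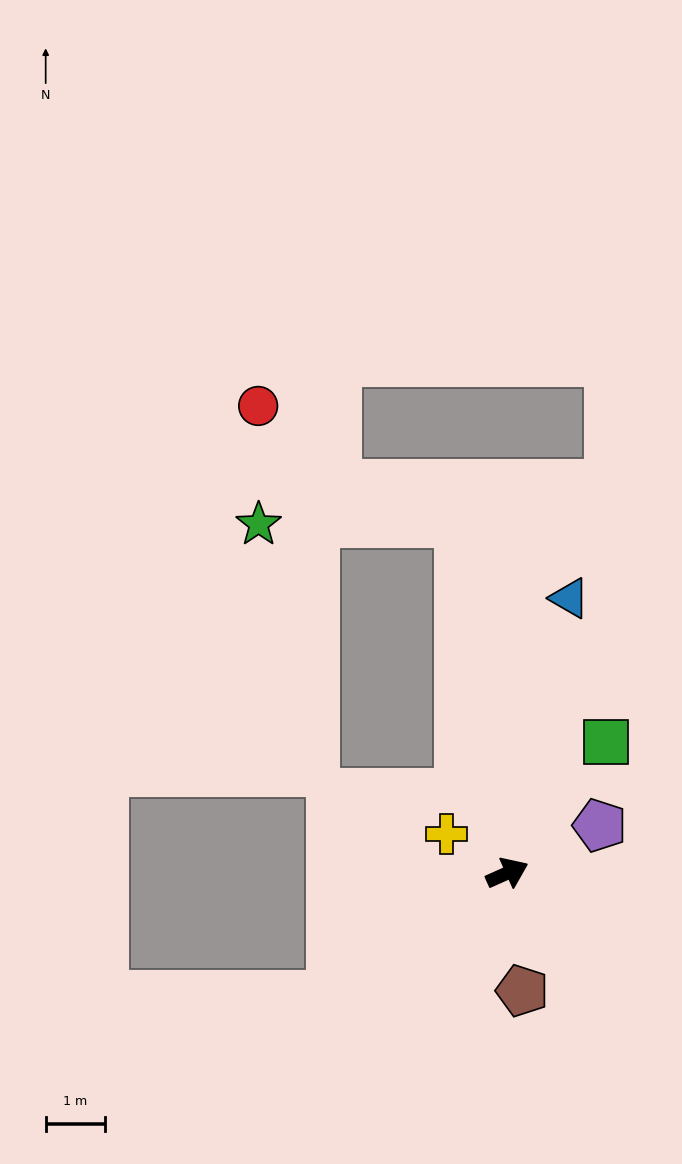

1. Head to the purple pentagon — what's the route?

turn left 3°, forward 1.8 m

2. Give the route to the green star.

blocked — turn left 74°, forward 6.0 m, then turn left 83°, forward 3.4 m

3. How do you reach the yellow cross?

turn left 123°, forward 1.2 m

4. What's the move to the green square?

turn left 29°, forward 2.8 m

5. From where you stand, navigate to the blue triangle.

turn left 53°, forward 4.8 m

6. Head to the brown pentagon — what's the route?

turn right 107°, forward 2.0 m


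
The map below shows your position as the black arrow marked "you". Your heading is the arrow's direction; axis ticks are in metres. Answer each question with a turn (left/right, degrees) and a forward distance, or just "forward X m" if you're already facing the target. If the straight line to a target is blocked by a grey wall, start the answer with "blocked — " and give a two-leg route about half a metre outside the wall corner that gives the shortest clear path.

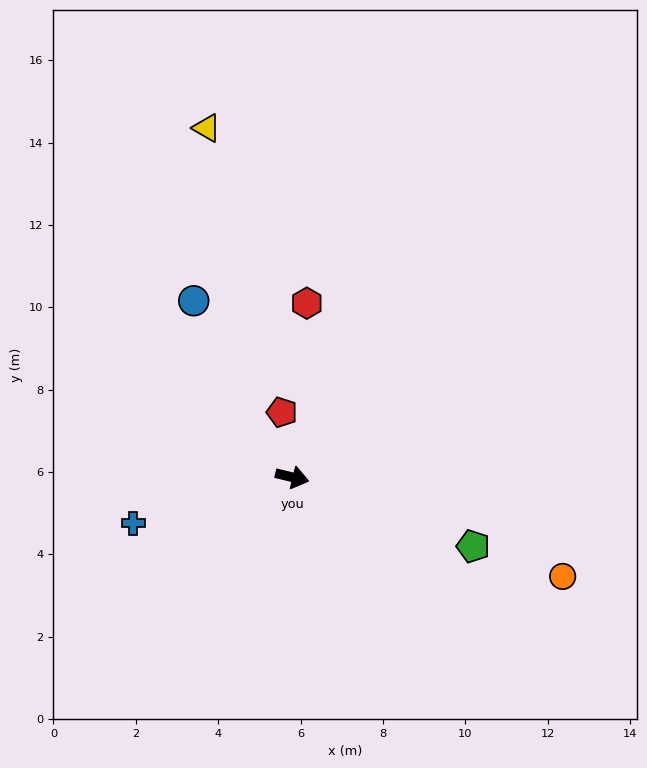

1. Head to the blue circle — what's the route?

turn left 133°, forward 4.9 m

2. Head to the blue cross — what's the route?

turn right 150°, forward 4.0 m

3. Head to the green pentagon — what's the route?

turn right 7°, forward 4.7 m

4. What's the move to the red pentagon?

turn left 113°, forward 1.6 m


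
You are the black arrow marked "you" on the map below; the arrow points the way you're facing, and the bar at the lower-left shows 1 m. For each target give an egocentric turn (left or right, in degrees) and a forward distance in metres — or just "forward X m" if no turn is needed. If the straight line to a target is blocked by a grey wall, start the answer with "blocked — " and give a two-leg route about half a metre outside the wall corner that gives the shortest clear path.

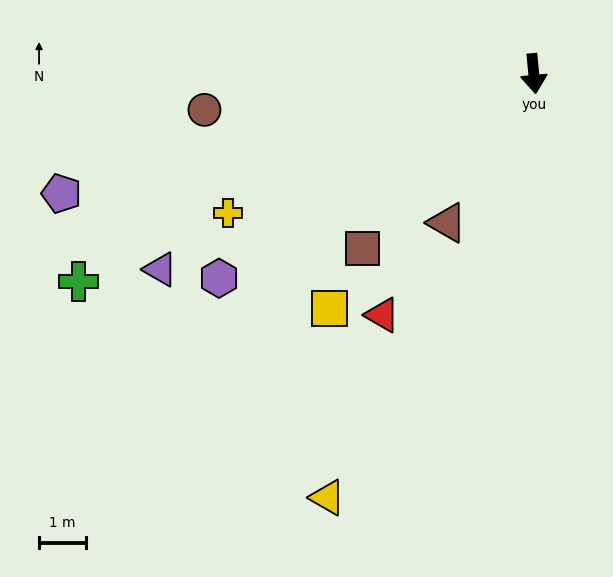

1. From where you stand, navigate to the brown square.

turn right 50°, forward 5.2 m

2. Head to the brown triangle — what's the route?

turn right 35°, forward 3.7 m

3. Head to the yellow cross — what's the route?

turn right 71°, forward 7.2 m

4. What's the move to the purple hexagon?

turn right 62°, forward 8.0 m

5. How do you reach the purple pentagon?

turn right 81°, forward 10.4 m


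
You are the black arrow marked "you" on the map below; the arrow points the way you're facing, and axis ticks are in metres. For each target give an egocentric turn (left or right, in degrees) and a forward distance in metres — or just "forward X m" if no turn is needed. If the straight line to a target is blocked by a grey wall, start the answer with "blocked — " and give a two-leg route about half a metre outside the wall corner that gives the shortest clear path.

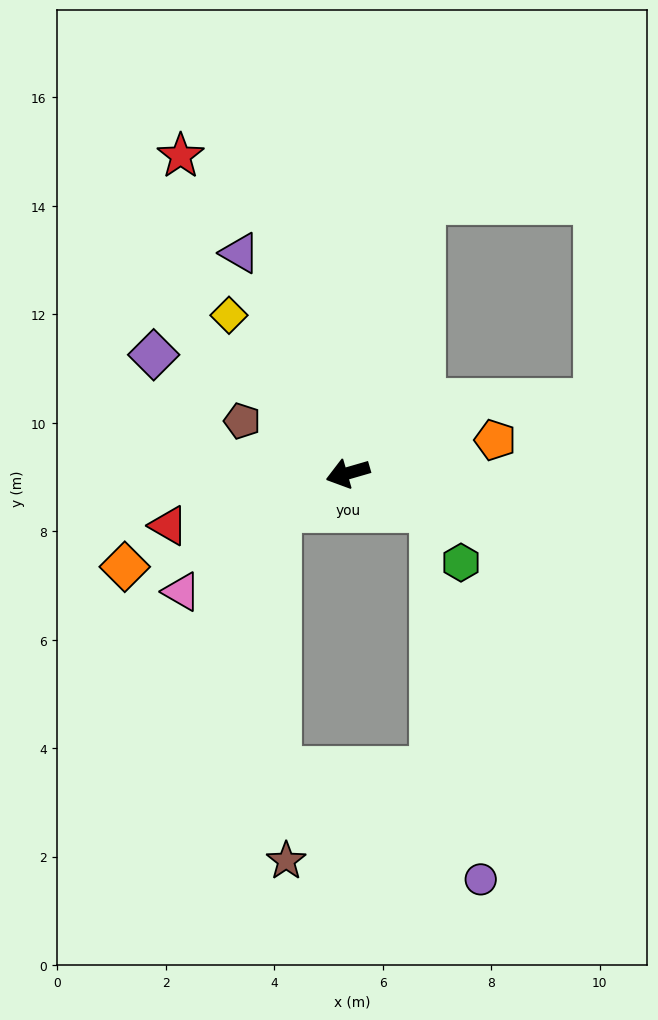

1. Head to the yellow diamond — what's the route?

turn right 69°, forward 3.6 m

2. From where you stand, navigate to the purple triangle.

turn right 80°, forward 4.5 m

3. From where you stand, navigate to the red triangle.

forward 3.4 m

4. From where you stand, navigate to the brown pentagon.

turn right 42°, forward 2.2 m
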